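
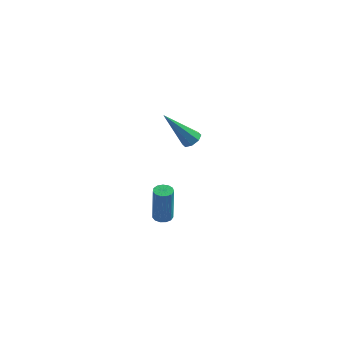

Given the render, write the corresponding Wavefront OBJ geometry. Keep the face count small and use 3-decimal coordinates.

v -2.434 3.193 -4.793
v -1.962 2.999 -4.819
v -1.895 2.894 -2.772
v -2.366 3.087 -2.747
v -1.932 3.285 -4.805
v -1.865 3.18 -2.759
v -2.061 3.541 -4.787
v -1.994 3.436 -2.741
v -2.309 3.687 -4.772
v -2.241 3.581 -2.726
v -2.596 3.675 -4.763
v -2.528 3.57 -2.717
v -2.831 3.511 -4.764
v -2.764 3.406 -2.717
v -2.941 3.245 -4.774
v -2.873 3.14 -2.727
v -2.889 2.963 -4.79
v -2.822 2.858 -2.744
v -2.693 2.754 -4.807
v -2.625 2.648 -2.761
v -2.415 2.684 -4.82
v -2.347 2.578 -2.774
v -2.142 2.775 -4.824
v -2.075 2.67 -2.778
v -0.923 2.934 1.38
v -0.501 3.059 1.71
v -2.177 2.526 3.14
v -0.738 3.394 1.618
v -1.084 3.459 1.386
v -1.335 3.217 1.151
v -1.344 2.808 1.05
v -1.107 2.473 1.142
v -0.761 2.408 1.373
v -0.51 2.651 1.608
f 2 1 5
f 2 5 3
f 3 5 6
f 3 6 4
f 5 1 7
f 5 7 6
f 6 7 8
f 6 8 4
f 7 1 9
f 7 9 8
f 8 9 10
f 8 10 4
f 9 1 11
f 9 11 10
f 10 11 12
f 10 12 4
f 11 1 13
f 11 13 12
f 12 13 14
f 12 14 4
f 13 1 15
f 13 15 14
f 14 15 16
f 14 16 4
f 15 1 17
f 15 17 16
f 16 17 18
f 16 18 4
f 17 1 19
f 17 19 18
f 18 19 20
f 18 20 4
f 19 1 21
f 19 21 20
f 20 21 22
f 20 22 4
f 21 1 23
f 21 23 22
f 22 23 24
f 22 24 4
f 23 1 2
f 23 2 24
f 24 2 3
f 24 3 4
f 26 25 28
f 26 28 27
f 28 25 29
f 28 29 27
f 29 25 30
f 29 30 27
f 30 25 31
f 30 31 27
f 31 25 32
f 31 32 27
f 32 25 33
f 32 33 27
f 33 25 34
f 33 34 27
f 34 25 26
f 34 26 27



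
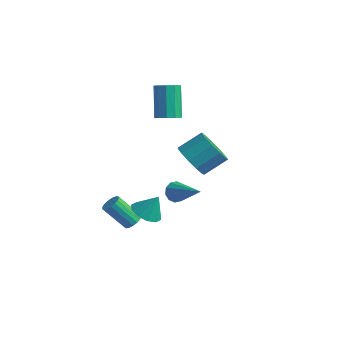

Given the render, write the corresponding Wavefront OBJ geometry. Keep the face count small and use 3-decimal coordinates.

v -0.222 1.767 -0.845
v 0.546 1.91 -1.576
v 1.151 3.015 -0.726
v 0.382 2.873 0.005
v 0.094 2.277 -1.732
v 0.698 3.382 -0.881
v -0.459 2.482 -1.606
v 0.146 3.587 -0.755
v -0.936 2.46 -1.238
v -0.332 3.566 -0.388
v -1.187 2.219 -0.746
v -0.583 3.324 0.104
v -1.132 1.834 -0.285
v -0.527 2.939 0.565
v -0.787 1.428 -0.002
v -0.183 2.533 0.848
v -0.264 1.13 0.013
v 0.341 2.235 0.863
v 0.273 1.034 -0.244
v 0.878 2.139 0.606
v 0.653 1.171 -0.692
v 1.257 2.276 0.158
v 0.755 1.497 -1.189
v 1.359 2.603 -0.338
v 2.039 -1.862 -0.201
v 2.301 -1.458 -0.591
v 3.801 -2.078 0.761
v 2.162 -1.261 -0.293
v 1.976 -1.295 0.04
v 1.814 -1.544 0.281
v 1.738 -1.916 0.338
v 1.776 -2.266 0.188
v 1.915 -2.463 -0.11
v 2.101 -2.429 -0.443
v 2.263 -2.18 -0.684
v 2.34 -1.808 -0.741
v -0.978 -1.672 -3.927
v -0.591 -2.051 -3.83
v -1.516 -2.668 -2.556
v -1.902 -2.288 -2.653
v -0.519 -1.848 -3.679
v -1.444 -2.464 -2.406
v -0.552 -1.604 -3.585
v -1.477 -2.22 -2.312
v -0.683 -1.376 -3.569
v -1.607 -1.992 -2.296
v -0.881 -1.215 -3.635
v -1.805 -1.832 -2.362
v -1.101 -1.16 -3.768
v -2.025 -1.776 -2.495
v -1.293 -1.221 -3.937
v -2.217 -1.838 -2.664
v -1.413 -1.386 -4.104
v -2.337 -2.002 -2.831
v -1.433 -1.616 -4.23
v -2.357 -2.233 -2.957
v -1.349 -1.859 -4.287
v -2.273 -2.476 -3.013
v -1.18 -2.059 -4.261
v -2.104 -2.676 -2.987
v -0.964 -2.17 -4.158
v -1.889 -2.787 -2.885
v -0.752 -2.167 -4.003
v -1.676 -2.784 -2.729
v 0.477 -2.268 -2.207
v 1.152 -1.935 -2.602
v 0.923 -1.852 -1.093
v 0.776 -1.569 -2.588
v 0.285 -1.47 -2.428
v -0.132 -1.676 -2.184
v -0.317 -2.108 -1.949
v -0.198 -2.601 -1.812
v 0.178 -2.967 -1.826
v 0.669 -3.066 -1.986
v 1.086 -2.86 -2.23
v 1.271 -2.428 -2.465
v -3.102 3.26 0.417
v -2.746 2.767 0.802
v -3.521 3.566 2.547
v -3.878 4.06 2.163
v -2.482 3.122 0.756
v -3.258 3.921 2.501
v -2.455 3.53 0.581
v -3.23 4.329 2.326
v -2.675 3.836 0.344
v -3.451 4.635 2.089
v -3.059 3.921 0.134
v -3.834 4.72 1.88
v -3.459 3.754 0.033
v -4.234 4.553 1.778
v -3.722 3.399 0.079
v -4.498 4.198 1.824
v -3.75 2.991 0.254
v -4.525 3.79 1.999
v -3.529 2.685 0.491
v -4.305 3.484 2.236
v -3.146 2.6 0.7
v -3.921 3.399 2.446
f 2 1 5
f 2 5 3
f 3 5 6
f 3 6 4
f 5 1 7
f 5 7 6
f 6 7 8
f 6 8 4
f 7 1 9
f 7 9 8
f 8 9 10
f 8 10 4
f 9 1 11
f 9 11 10
f 10 11 12
f 10 12 4
f 11 1 13
f 11 13 12
f 12 13 14
f 12 14 4
f 13 1 15
f 13 15 14
f 14 15 16
f 14 16 4
f 15 1 17
f 15 17 16
f 16 17 18
f 16 18 4
f 17 1 19
f 17 19 18
f 18 19 20
f 18 20 4
f 19 1 21
f 19 21 20
f 20 21 22
f 20 22 4
f 21 1 23
f 21 23 22
f 22 23 24
f 22 24 4
f 23 1 2
f 23 2 24
f 24 2 3
f 24 3 4
f 26 25 28
f 26 28 27
f 28 25 29
f 28 29 27
f 29 25 30
f 29 30 27
f 30 25 31
f 30 31 27
f 31 25 32
f 31 32 27
f 32 25 33
f 32 33 27
f 33 25 34
f 33 34 27
f 34 25 35
f 34 35 27
f 35 25 36
f 35 36 27
f 36 25 26
f 36 26 27
f 38 37 41
f 38 41 39
f 39 41 42
f 39 42 40
f 41 37 43
f 41 43 42
f 42 43 44
f 42 44 40
f 43 37 45
f 43 45 44
f 44 45 46
f 44 46 40
f 45 37 47
f 45 47 46
f 46 47 48
f 46 48 40
f 47 37 49
f 47 49 48
f 48 49 50
f 48 50 40
f 49 37 51
f 49 51 50
f 50 51 52
f 50 52 40
f 51 37 53
f 51 53 52
f 52 53 54
f 52 54 40
f 53 37 55
f 53 55 54
f 54 55 56
f 54 56 40
f 55 37 57
f 55 57 56
f 56 57 58
f 56 58 40
f 57 37 59
f 57 59 58
f 58 59 60
f 58 60 40
f 59 37 61
f 59 61 60
f 60 61 62
f 60 62 40
f 61 37 63
f 61 63 62
f 62 63 64
f 62 64 40
f 63 37 38
f 63 38 64
f 64 38 39
f 64 39 40
f 66 65 68
f 66 68 67
f 68 65 69
f 68 69 67
f 69 65 70
f 69 70 67
f 70 65 71
f 70 71 67
f 71 65 72
f 71 72 67
f 72 65 73
f 72 73 67
f 73 65 74
f 73 74 67
f 74 65 75
f 74 75 67
f 75 65 76
f 75 76 67
f 76 65 66
f 76 66 67
f 78 77 81
f 78 81 79
f 79 81 82
f 79 82 80
f 81 77 83
f 81 83 82
f 82 83 84
f 82 84 80
f 83 77 85
f 83 85 84
f 84 85 86
f 84 86 80
f 85 77 87
f 85 87 86
f 86 87 88
f 86 88 80
f 87 77 89
f 87 89 88
f 88 89 90
f 88 90 80
f 89 77 91
f 89 91 90
f 90 91 92
f 90 92 80
f 91 77 93
f 91 93 92
f 92 93 94
f 92 94 80
f 93 77 95
f 93 95 94
f 94 95 96
f 94 96 80
f 95 77 97
f 95 97 96
f 96 97 98
f 96 98 80
f 97 77 78
f 97 78 98
f 98 78 79
f 98 79 80



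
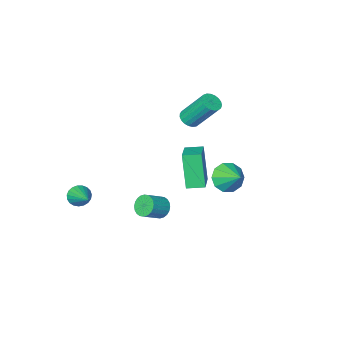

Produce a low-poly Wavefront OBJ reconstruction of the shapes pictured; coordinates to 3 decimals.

v 0.487 1.703 1.096
v 0.303 0.987 3.019
v -0.31 2.207 1.208
v -0.494 1.491 3.131
v 1.394 3.009 1.669
v 1.21 2.293 3.592
v 0.597 3.513 1.781
v 0.413 2.797 3.704
v 2.619 2.629 0.457
v 2.859 3.015 -0.008
v 3.84 3.137 0.598
v 3.601 2.751 1.063
v 2.745 3.184 0.142
v 3.726 3.306 0.749
v 2.612 3.269 0.341
v 3.593 3.39 0.948
v 2.48 3.256 0.557
v 3.461 3.378 1.164
v 2.369 3.148 0.758
v 3.35 3.269 1.365
v 2.296 2.961 0.913
v 3.277 3.082 1.52
v 2.273 2.723 0.998
v 3.254 2.845 1.605
v 2.302 2.471 1.001
v 3.283 2.593 1.608
v 2.38 2.243 0.922
v 3.361 2.365 1.528
v 2.494 2.074 0.771
v 3.475 2.196 1.378
v 2.627 1.99 0.572
v 3.608 2.111 1.179
v 2.759 2.002 0.356
v 3.74 2.124 0.963
v 2.87 2.111 0.155
v 3.851 2.232 0.762
v 2.943 2.298 0
v 3.924 2.419 0.607
v 2.966 2.535 -0.085
v 3.947 2.657 0.522
v 2.937 2.787 -0.088
v 3.918 2.909 0.519
v 3.4 -4.653 -3.215
v 4.004 -4.6 -3.523
v 3.68 -3.047 -2.385
v 3.832 -4.474 -3.708
v 3.585 -4.379 -3.809
v 3.307 -4.331 -3.807
v 3.044 -4.339 -3.702
v 2.843 -4.401 -3.514
v 2.738 -4.507 -3.274
v 2.747 -4.638 -3.023
v 2.87 -4.772 -2.806
v 3.084 -4.885 -2.66
v 3.352 -4.958 -2.609
v 3.629 -4.978 -2.664
v 3.866 -4.942 -2.814
v 4.022 -4.856 -3.033
v 4.071 -4.735 -3.284
v -3.556 -1.087 -2.034
v -2.64 -0.901 -2.29
v -3.584 0.107 -1.266
v -3.001 -0.649 -2.697
v -3.574 -0.563 -2.85
v -4.141 -0.678 -2.691
v -4.484 -0.949 -2.281
v -4.473 -1.273 -1.777
v -4.112 -1.526 -1.37
v -3.539 -1.611 -1.217
v -2.972 -1.496 -1.376
v -2.629 -1.225 -1.786
v -2.049 -2.502 2.294
v -1.621 -2.785 2.641
v -2.263 -1.682 4.334
v -2.691 -1.398 3.986
v -1.492 -2.579 2.556
v -2.135 -1.475 4.248
v -1.46 -2.359 2.425
v -2.102 -1.256 4.117
v -1.529 -2.164 2.271
v -2.172 -1.061 3.963
v -1.688 -2.028 2.121
v -2.331 -0.924 3.814
v -1.91 -1.973 2.002
v -2.553 -0.869 3.694
v -2.156 -2.01 1.932
v -2.798 -0.906 3.624
v -2.383 -2.132 1.926
v -3.025 -1.028 3.618
v -2.552 -2.318 1.983
v -3.195 -1.214 3.675
v -2.634 -2.535 2.093
v -3.277 -1.431 3.785
v -2.615 -2.747 2.239
v -3.258 -1.643 3.931
v -2.498 -2.917 2.394
v -3.141 -1.813 4.086
v -2.304 -3.015 2.532
v -2.946 -1.911 4.224
v -2.065 -3.024 2.628
v -2.707 -1.92 4.32
v -1.823 -2.943 2.667
v -2.466 -1.839 4.359
f 2 4 1
f 5 2 1
f 1 4 3
f 3 5 1
f 2 8 4
f 6 2 5
f 6 8 2
f 4 8 3
f 7 5 3
f 3 8 7
f 7 6 5
f 8 6 7
f 10 9 13
f 10 13 11
f 11 13 14
f 11 14 12
f 13 9 15
f 13 15 14
f 14 15 16
f 14 16 12
f 15 9 17
f 15 17 16
f 16 17 18
f 16 18 12
f 17 9 19
f 17 19 18
f 18 19 20
f 18 20 12
f 19 9 21
f 19 21 20
f 20 21 22
f 20 22 12
f 21 9 23
f 21 23 22
f 22 23 24
f 22 24 12
f 23 9 25
f 23 25 24
f 24 25 26
f 24 26 12
f 25 9 27
f 25 27 26
f 26 27 28
f 26 28 12
f 27 9 29
f 27 29 28
f 28 29 30
f 28 30 12
f 29 9 31
f 29 31 30
f 30 31 32
f 30 32 12
f 31 9 33
f 31 33 32
f 32 33 34
f 32 34 12
f 33 9 35
f 33 35 34
f 34 35 36
f 34 36 12
f 35 9 37
f 35 37 36
f 36 37 38
f 36 38 12
f 37 9 39
f 37 39 38
f 38 39 40
f 38 40 12
f 39 9 41
f 39 41 40
f 40 41 42
f 40 42 12
f 41 9 10
f 41 10 42
f 42 10 11
f 42 11 12
f 44 43 46
f 44 46 45
f 46 43 47
f 46 47 45
f 47 43 48
f 47 48 45
f 48 43 49
f 48 49 45
f 49 43 50
f 49 50 45
f 50 43 51
f 50 51 45
f 51 43 52
f 51 52 45
f 52 43 53
f 52 53 45
f 53 43 54
f 53 54 45
f 54 43 55
f 54 55 45
f 55 43 56
f 55 56 45
f 56 43 57
f 56 57 45
f 57 43 58
f 57 58 45
f 58 43 59
f 58 59 45
f 59 43 44
f 59 44 45
f 61 60 63
f 61 63 62
f 63 60 64
f 63 64 62
f 64 60 65
f 64 65 62
f 65 60 66
f 65 66 62
f 66 60 67
f 66 67 62
f 67 60 68
f 67 68 62
f 68 60 69
f 68 69 62
f 69 60 70
f 69 70 62
f 70 60 71
f 70 71 62
f 71 60 61
f 71 61 62
f 73 72 76
f 73 76 74
f 74 76 77
f 74 77 75
f 76 72 78
f 76 78 77
f 77 78 79
f 77 79 75
f 78 72 80
f 78 80 79
f 79 80 81
f 79 81 75
f 80 72 82
f 80 82 81
f 81 82 83
f 81 83 75
f 82 72 84
f 82 84 83
f 83 84 85
f 83 85 75
f 84 72 86
f 84 86 85
f 85 86 87
f 85 87 75
f 86 72 88
f 86 88 87
f 87 88 89
f 87 89 75
f 88 72 90
f 88 90 89
f 89 90 91
f 89 91 75
f 90 72 92
f 90 92 91
f 91 92 93
f 91 93 75
f 92 72 94
f 92 94 93
f 93 94 95
f 93 95 75
f 94 72 96
f 94 96 95
f 95 96 97
f 95 97 75
f 96 72 98
f 96 98 97
f 97 98 99
f 97 99 75
f 98 72 100
f 98 100 99
f 99 100 101
f 99 101 75
f 100 72 102
f 100 102 101
f 101 102 103
f 101 103 75
f 102 72 73
f 102 73 103
f 103 73 74
f 103 74 75



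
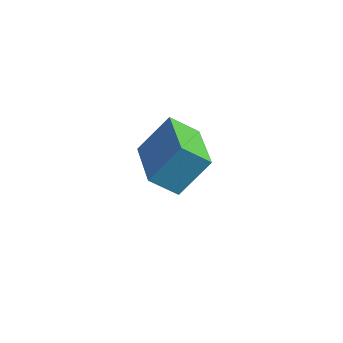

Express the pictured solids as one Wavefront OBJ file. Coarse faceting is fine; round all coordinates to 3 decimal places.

v 2.321 0.176 0.125
v 2.872 1.181 1.381
v 0.845 1.506 -0.292
v 1.396 2.511 0.964
v 3.084 0.769 -0.684
v 3.635 1.774 0.572
v 1.608 2.099 -1.101
v 2.159 3.104 0.155
v 0.568 3.236 -3.606
v 0.989 3.414 -3.98
v 0.532 4.444 -3.074
v 0.726 3.469 -4.125
v 0.421 3.463 -4.13
v 0.155 3.395 -3.996
v -0 3.285 -3.757
v -0.003 3.162 -3.477
v 0.148 3.059 -3.232
v 0.411 3.003 -3.087
v 0.716 3.01 -3.082
v 0.982 3.077 -3.216
v 1.137 3.187 -3.455
v 1.139 3.31 -3.735
f 2 4 1
f 5 2 1
f 1 4 3
f 3 5 1
f 2 8 4
f 6 2 5
f 6 8 2
f 4 8 3
f 7 5 3
f 3 8 7
f 7 6 5
f 8 6 7
f 10 9 12
f 10 12 11
f 12 9 13
f 12 13 11
f 13 9 14
f 13 14 11
f 14 9 15
f 14 15 11
f 15 9 16
f 15 16 11
f 16 9 17
f 16 17 11
f 17 9 18
f 17 18 11
f 18 9 19
f 18 19 11
f 19 9 20
f 19 20 11
f 20 9 21
f 20 21 11
f 21 9 22
f 21 22 11
f 22 9 10
f 22 10 11



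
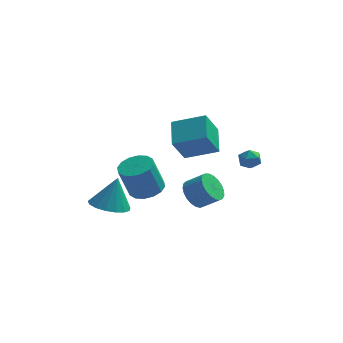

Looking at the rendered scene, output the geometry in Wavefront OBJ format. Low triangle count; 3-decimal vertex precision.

v 1.342 -1.087 -0.449
v 1.685 -1.619 -1.001
v 2.58 -1.746 -0.323
v 2.238 -1.213 0.229
v 1.81 -1.312 -1.109
v 2.706 -1.438 -0.432
v 1.855 -0.965 -1.103
v 2.75 -1.092 -0.426
v 1.81 -0.64 -0.984
v 2.706 -0.766 -0.307
v 1.685 -0.392 -0.773
v 2.581 -0.518 -0.095
v 1.501 -0.264 -0.505
v 2.396 -0.39 0.172
v 1.289 -0.278 -0.228
v 2.184 -0.404 0.45
v 1.086 -0.432 0.011
v 1.982 -0.559 0.689
v 0.928 -0.7 0.171
v 1.823 -0.826 0.848
v 0.841 -1.034 0.223
v 1.737 -1.16 0.901
v 0.841 -1.377 0.159
v 1.737 -1.504 0.837
v 0.928 -1.671 -0.009
v 1.823 -1.797 0.668
v 1.086 -1.863 -0.254
v 1.981 -1.989 0.423
v 1.288 -1.921 -0.533
v 2.184 -2.047 0.145
v 1.5 -1.835 -0.797
v 2.396 -1.961 -0.119
v -2.619 -1.368 -1.338
v -1.666 -1.095 -1.619
v -2.261 -0.932 0.298
v -1.928 -0.68 -1.672
v -2.348 -0.423 -1.648
v -2.83 -0.383 -1.554
v -3.264 -0.568 -1.41
v -3.55 -0.936 -1.249
v -3.622 -1.403 -1.109
v -3.465 -1.862 -1.022
v -3.114 -2.208 -1.006
v -2.649 -2.361 -1.067
v -2.178 -2.286 -1.19
v -1.807 -2.002 -1.347
v -1.622 -1.571 -1.501
v 3.542 1.567 1.061
v 4.15 1.404 1.088
v 3.33 0.696 0.572
v 3.938 0.533 0.599
v 3.593 0.55 1.126
v 3.724 1.088 1.429
v 3.756 1.012 0.231
v 3.887 1.55 0.534
v 4.283 1.061 0.575
v 4.182 0.775 1.128
v 3.298 1.325 0.532
v 3.197 1.039 1.085
v -1.307 1.996 -2.206
v -0.523 2.4 -1.911
v -1.029 2.087 -0.138
v -1.813 1.684 -0.434
v -0.844 2.757 -1.94
v -1.35 2.445 -0.167
v -1.289 2.911 -2.04
v -1.795 2.598 -0.267
v -1.739 2.82 -2.184
v -2.245 2.507 -0.412
v -2.073 2.508 -2.335
v -2.579 2.195 -0.562
v -2.202 2.059 -2.451
v -2.708 1.746 -0.678
v -2.091 1.593 -2.502
v -2.597 1.28 -0.729
v -1.77 1.235 -2.473
v -2.276 0.923 -0.7
v -1.325 1.082 -2.373
v -1.831 0.769 -0.6
v -0.875 1.173 -2.228
v -1.381 0.86 -0.456
v -0.541 1.485 -2.078
v -1.047 1.172 -0.305
v -0.412 1.934 -1.962
v -0.918 1.621 -0.189
v 1.819 -0.077 2.85
v 1.613 1.327 3.523
v 0.174 -0.031 2.253
v -0.031 1.372 2.925
v 2.331 0.648 1.495
v 2.126 2.051 2.167
v 0.687 0.693 0.897
v 0.481 2.097 1.57
f 2 1 5
f 2 5 3
f 3 5 6
f 3 6 4
f 5 1 7
f 5 7 6
f 6 7 8
f 6 8 4
f 7 1 9
f 7 9 8
f 8 9 10
f 8 10 4
f 9 1 11
f 9 11 10
f 10 11 12
f 10 12 4
f 11 1 13
f 11 13 12
f 12 13 14
f 12 14 4
f 13 1 15
f 13 15 14
f 14 15 16
f 14 16 4
f 15 1 17
f 15 17 16
f 16 17 18
f 16 18 4
f 17 1 19
f 17 19 18
f 18 19 20
f 18 20 4
f 19 1 21
f 19 21 20
f 20 21 22
f 20 22 4
f 21 1 23
f 21 23 22
f 22 23 24
f 22 24 4
f 23 1 25
f 23 25 24
f 24 25 26
f 24 26 4
f 25 1 27
f 25 27 26
f 26 27 28
f 26 28 4
f 27 1 29
f 27 29 28
f 28 29 30
f 28 30 4
f 29 1 31
f 29 31 30
f 30 31 32
f 30 32 4
f 31 1 2
f 31 2 32
f 32 2 3
f 32 3 4
f 34 33 36
f 34 36 35
f 36 33 37
f 36 37 35
f 37 33 38
f 37 38 35
f 38 33 39
f 38 39 35
f 39 33 40
f 39 40 35
f 40 33 41
f 40 41 35
f 41 33 42
f 41 42 35
f 42 33 43
f 42 43 35
f 43 33 44
f 43 44 35
f 44 33 45
f 44 45 35
f 45 33 46
f 45 46 35
f 46 33 47
f 46 47 35
f 47 33 34
f 47 34 35
f 48 59 53
f 48 53 49
f 48 49 55
f 48 55 58
f 48 58 59
f 49 53 57
f 53 59 52
f 59 58 50
f 58 55 54
f 55 49 56
f 51 57 52
f 51 52 50
f 51 50 54
f 51 54 56
f 51 56 57
f 52 57 53
f 50 52 59
f 54 50 58
f 56 54 55
f 57 56 49
f 61 60 64
f 61 64 62
f 62 64 65
f 62 65 63
f 64 60 66
f 64 66 65
f 65 66 67
f 65 67 63
f 66 60 68
f 66 68 67
f 67 68 69
f 67 69 63
f 68 60 70
f 68 70 69
f 69 70 71
f 69 71 63
f 70 60 72
f 70 72 71
f 71 72 73
f 71 73 63
f 72 60 74
f 72 74 73
f 73 74 75
f 73 75 63
f 74 60 76
f 74 76 75
f 75 76 77
f 75 77 63
f 76 60 78
f 76 78 77
f 77 78 79
f 77 79 63
f 78 60 80
f 78 80 79
f 79 80 81
f 79 81 63
f 80 60 82
f 80 82 81
f 81 82 83
f 81 83 63
f 82 60 84
f 82 84 83
f 83 84 85
f 83 85 63
f 84 60 61
f 84 61 85
f 85 61 62
f 85 62 63
f 87 89 86
f 90 87 86
f 86 89 88
f 88 90 86
f 87 93 89
f 91 87 90
f 91 93 87
f 89 93 88
f 92 90 88
f 88 93 92
f 92 91 90
f 93 91 92



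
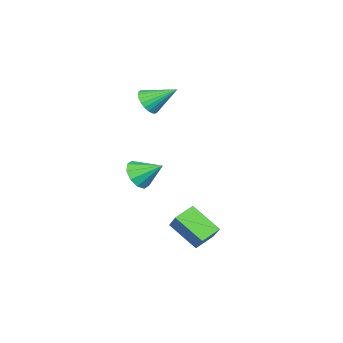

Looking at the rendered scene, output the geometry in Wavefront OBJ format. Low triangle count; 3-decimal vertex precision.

v 1.891 -1.425 -1.705
v 2.675 -0.879 -2.14
v 1.449 -0.035 -0.755
v 2.146 -0.796 -2.506
v 1.519 -0.954 -2.567
v 1.034 -1.291 -2.298
v 0.877 -1.68 -1.803
v 1.106 -1.971 -1.27
v 1.635 -2.053 -0.903
v 2.262 -1.896 -0.843
v 2.747 -1.558 -1.112
v 2.904 -1.17 -1.607
v 0.331 -1.915 3.315
v 1.099 -1.958 3.838
v -0.351 -0.385 4.445
v 1.201 -1.723 3.581
v 1.171 -1.517 3.284
v 1.013 -1.371 2.992
v 0.751 -1.309 2.749
v 0.425 -1.338 2.592
v 0.085 -1.455 2.545
v -0.218 -1.642 2.615
v -0.437 -1.871 2.792
v -0.539 -2.106 3.049
v -0.509 -2.312 3.346
v -0.351 -2.458 3.638
v -0.089 -2.521 3.882
v 0.237 -2.491 4.039
v 0.577 -2.374 4.085
v 0.88 -2.187 4.015
v 4.157 4.259 -4.69
v 4.275 2.568 -3.417
v 2.967 4.533 -4.217
v 3.085 2.842 -2.944
v 4.815 5.158 -3.556
v 4.933 3.467 -2.283
v 3.625 5.432 -3.083
v 3.743 3.741 -1.81
f 2 1 4
f 2 4 3
f 4 1 5
f 4 5 3
f 5 1 6
f 5 6 3
f 6 1 7
f 6 7 3
f 7 1 8
f 7 8 3
f 8 1 9
f 8 9 3
f 9 1 10
f 9 10 3
f 10 1 11
f 10 11 3
f 11 1 12
f 11 12 3
f 12 1 2
f 12 2 3
f 14 13 16
f 14 16 15
f 16 13 17
f 16 17 15
f 17 13 18
f 17 18 15
f 18 13 19
f 18 19 15
f 19 13 20
f 19 20 15
f 20 13 21
f 20 21 15
f 21 13 22
f 21 22 15
f 22 13 23
f 22 23 15
f 23 13 24
f 23 24 15
f 24 13 25
f 24 25 15
f 25 13 26
f 25 26 15
f 26 13 27
f 26 27 15
f 27 13 28
f 27 28 15
f 28 13 29
f 28 29 15
f 29 13 30
f 29 30 15
f 30 13 14
f 30 14 15
f 32 34 31
f 35 32 31
f 31 34 33
f 33 35 31
f 32 38 34
f 36 32 35
f 36 38 32
f 34 38 33
f 37 35 33
f 33 38 37
f 37 36 35
f 38 36 37



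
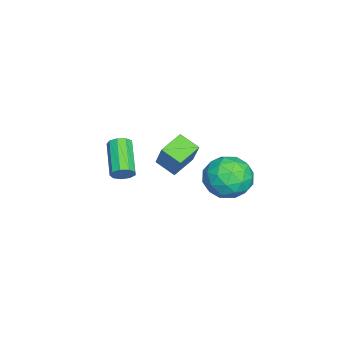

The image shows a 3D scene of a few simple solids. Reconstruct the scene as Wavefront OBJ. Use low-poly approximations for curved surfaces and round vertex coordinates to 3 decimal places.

v -0.203 -0.329 -1.865
v -0.546 -1.176 -1.412
v -1.157 0.256 -1.492
v -1.5 -0.591 -1.039
v 0.56 0.071 -0.541
v 0.217 -0.776 -0.088
v -0.394 0.656 -0.168
v -0.737 -0.191 0.285
v -0.785 -2.608 -2.542
v -0.502 -2.658 -2.073
v -2.011 -3.122 -1.21
v -2.295 -3.072 -1.678
v -0.63 -2.307 -2.109
v -2.14 -2.77 -1.245
v -0.831 -2.096 -2.347
v -2.341 -2.559 -1.484
v -1.01 -2.125 -2.677
v -2.52 -2.588 -1.813
v -1.085 -2.38 -2.943
v -2.594 -2.844 -2.079
v -1.018 -2.742 -3.022
v -2.528 -3.206 -2.158
v -0.843 -3.041 -2.876
v -2.353 -3.505 -2.012
v -0.641 -3.138 -2.574
v -2.151 -3.601 -1.71
v -0.506 -2.987 -2.257
v -2.016 -3.45 -1.393
v 0.955 2.772 0.116
v 2.01 2.878 0.381
v 1.37 1.482 -1.021
v 2.425 1.588 -0.756
v 1.717 1.182 -0.028
v 1.46 1.98 0.674
v 1.92 2.38 -1.314
v 1.663 3.178 -0.612
v 2.607 2.636 -0.503
v 2.481 1.895 0.292
v 0.899 2.465 -0.932
v 0.773 1.724 -0.137
v 1.446 2.939 0.348
v 1.934 1.421 -0.988
v 1.518 1.183 -0.561
v 2.138 1.245 -0.405
v 1.123 2.41 0.521
v 1.743 2.473 0.677
v 1.571 1.476 0.436
v 1.637 1.887 -1.317
v 2.257 1.95 -1.161
v 1.242 3.115 -0.235
v 1.862 3.177 -0.079
v 1.809 2.884 -1.076
v 2.417 2.858 -0.015
v 2.661 2.1 -0.684
v 2.364 2.566 -1.012
v 2.213 3.035 -0.599
v 2.343 2.423 0.452
v 2.587 1.665 -0.216
v 2.171 1.426 0.211
v 2.02 1.895 0.624
v 2.694 2.281 -0.068
v 0.793 2.695 -0.424
v 1.037 1.937 -1.092
v 1.36 2.465 -1.264
v 1.209 2.934 -0.851
v 0.719 2.26 0.044
v 0.963 1.502 -0.625
v 1.167 1.325 -0.041
v 1.016 1.794 0.372
v 0.686 2.079 -0.572
f 2 4 1
f 5 2 1
f 1 4 3
f 3 5 1
f 2 8 4
f 6 2 5
f 6 8 2
f 4 8 3
f 7 5 3
f 3 8 7
f 7 6 5
f 8 6 7
f 10 9 13
f 10 13 11
f 11 13 14
f 11 14 12
f 13 9 15
f 13 15 14
f 14 15 16
f 14 16 12
f 15 9 17
f 15 17 16
f 16 17 18
f 16 18 12
f 17 9 19
f 17 19 18
f 18 19 20
f 18 20 12
f 19 9 21
f 19 21 20
f 20 21 22
f 20 22 12
f 21 9 23
f 21 23 22
f 22 23 24
f 22 24 12
f 23 9 25
f 23 25 24
f 24 25 26
f 24 26 12
f 25 9 27
f 25 27 26
f 26 27 28
f 26 28 12
f 27 9 10
f 27 10 28
f 28 10 11
f 28 11 12
f 29 66 45
f 66 40 69
f 45 69 34
f 66 69 45
f 29 45 41
f 45 34 46
f 41 46 30
f 45 46 41
f 29 41 50
f 41 30 51
f 50 51 36
f 41 51 50
f 29 50 62
f 50 36 65
f 62 65 39
f 50 65 62
f 29 62 66
f 62 39 70
f 66 70 40
f 62 70 66
f 30 46 57
f 46 34 60
f 57 60 38
f 46 60 57
f 34 69 47
f 69 40 68
f 47 68 33
f 69 68 47
f 40 70 67
f 70 39 63
f 67 63 31
f 70 63 67
f 39 65 64
f 65 36 52
f 64 52 35
f 65 52 64
f 36 51 56
f 51 30 53
f 56 53 37
f 51 53 56
f 32 58 44
f 58 38 59
f 44 59 33
f 58 59 44
f 32 44 42
f 44 33 43
f 42 43 31
f 44 43 42
f 32 42 49
f 42 31 48
f 49 48 35
f 42 48 49
f 32 49 54
f 49 35 55
f 54 55 37
f 49 55 54
f 32 54 58
f 54 37 61
f 58 61 38
f 54 61 58
f 33 59 47
f 59 38 60
f 47 60 34
f 59 60 47
f 31 43 67
f 43 33 68
f 67 68 40
f 43 68 67
f 35 48 64
f 48 31 63
f 64 63 39
f 48 63 64
f 37 55 56
f 55 35 52
f 56 52 36
f 55 52 56
f 38 61 57
f 61 37 53
f 57 53 30
f 61 53 57



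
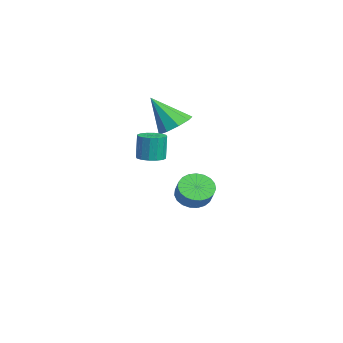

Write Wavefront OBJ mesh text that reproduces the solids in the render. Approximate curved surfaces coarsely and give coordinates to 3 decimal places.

v -1.311 -1.854 1.958
v -0.33 -1.857 2.274
v -1.889 -2.986 3.742
v -0.663 -1.29 2.527
v -1.299 -0.986 2.513
v -1.94 -1.089 2.24
v -2.287 -1.55 1.835
v -2.177 -2.153 1.488
v -1.661 -2.616 1.361
v -0.982 -2.723 1.514
v -0.456 -2.423 1.874
v -3.169 -0.546 -3.658
v -2.478 -0.867 -4.29
v -1.681 -0.836 -3.434
v -2.371 -0.514 -2.802
v -2.448 -0.459 -4.332
v -1.651 -0.428 -3.476
v -2.544 -0.065 -4.257
v -1.747 -0.034 -3.401
v -2.747 0.245 -4.079
v -1.95 0.276 -3.223
v -3.023 0.419 -3.828
v -2.226 0.45 -2.972
v -3.325 0.426 -3.548
v -2.528 0.457 -2.692
v -3.599 0.265 -3.287
v -2.802 0.296 -2.431
v -3.799 -0.036 -3.089
v -3.002 -0.005 -2.234
v -3.89 -0.425 -2.991
v -3.093 -0.394 -2.135
v -3.856 -0.835 -3.007
v -3.059 -0.804 -2.151
v -3.703 -1.195 -3.136
v -2.906 -1.164 -2.28
v -3.458 -1.443 -3.356
v -2.661 -1.412 -2.5
v -3.163 -1.535 -3.627
v -2.366 -1.504 -2.771
v -2.869 -1.456 -3.904
v -2.072 -1.425 -3.048
v -2.626 -1.22 -4.138
v -1.829 -1.189 -3.282
v 3.668 -3.972 1.73
v 4.362 -3.834 1.79
v 4.226 -3.751 3.171
v 3.532 -3.888 3.11
v 4.203 -3.505 1.754
v 4.066 -3.421 3.135
v 3.9 -3.301 1.712
v 3.763 -3.217 3.093
v 3.535 -3.276 1.674
v 3.399 -3.193 3.055
v 3.206 -3.438 1.652
v 3.069 -3.355 3.033
v 3.001 -3.743 1.65
v 2.864 -3.66 3.031
v 2.974 -4.109 1.669
v 2.838 -4.026 3.05
v 3.134 -4.439 1.705
v 2.997 -4.355 3.086
v 3.437 -4.643 1.747
v 3.3 -4.559 3.128
v 3.801 -4.667 1.785
v 3.665 -4.584 3.166
v 4.131 -4.505 1.807
v 3.994 -4.422 3.188
v 4.336 -4.2 1.809
v 4.199 -4.117 3.19
f 2 1 4
f 2 4 3
f 4 1 5
f 4 5 3
f 5 1 6
f 5 6 3
f 6 1 7
f 6 7 3
f 7 1 8
f 7 8 3
f 8 1 9
f 8 9 3
f 9 1 10
f 9 10 3
f 10 1 11
f 10 11 3
f 11 1 2
f 11 2 3
f 13 12 16
f 13 16 14
f 14 16 17
f 14 17 15
f 16 12 18
f 16 18 17
f 17 18 19
f 17 19 15
f 18 12 20
f 18 20 19
f 19 20 21
f 19 21 15
f 20 12 22
f 20 22 21
f 21 22 23
f 21 23 15
f 22 12 24
f 22 24 23
f 23 24 25
f 23 25 15
f 24 12 26
f 24 26 25
f 25 26 27
f 25 27 15
f 26 12 28
f 26 28 27
f 27 28 29
f 27 29 15
f 28 12 30
f 28 30 29
f 29 30 31
f 29 31 15
f 30 12 32
f 30 32 31
f 31 32 33
f 31 33 15
f 32 12 34
f 32 34 33
f 33 34 35
f 33 35 15
f 34 12 36
f 34 36 35
f 35 36 37
f 35 37 15
f 36 12 38
f 36 38 37
f 37 38 39
f 37 39 15
f 38 12 40
f 38 40 39
f 39 40 41
f 39 41 15
f 40 12 42
f 40 42 41
f 41 42 43
f 41 43 15
f 42 12 13
f 42 13 43
f 43 13 14
f 43 14 15
f 45 44 48
f 45 48 46
f 46 48 49
f 46 49 47
f 48 44 50
f 48 50 49
f 49 50 51
f 49 51 47
f 50 44 52
f 50 52 51
f 51 52 53
f 51 53 47
f 52 44 54
f 52 54 53
f 53 54 55
f 53 55 47
f 54 44 56
f 54 56 55
f 55 56 57
f 55 57 47
f 56 44 58
f 56 58 57
f 57 58 59
f 57 59 47
f 58 44 60
f 58 60 59
f 59 60 61
f 59 61 47
f 60 44 62
f 60 62 61
f 61 62 63
f 61 63 47
f 62 44 64
f 62 64 63
f 63 64 65
f 63 65 47
f 64 44 66
f 64 66 65
f 65 66 67
f 65 67 47
f 66 44 68
f 66 68 67
f 67 68 69
f 67 69 47
f 68 44 45
f 68 45 69
f 69 45 46
f 69 46 47



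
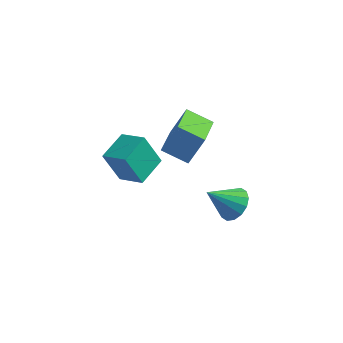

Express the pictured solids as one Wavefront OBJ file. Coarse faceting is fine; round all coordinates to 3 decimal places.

v -0.793 -2.037 1.643
v -0.114 -1.534 3.232
v -0.893 -0.091 1.071
v -0.214 0.411 2.66
v 0.594 -2.131 1.08
v 1.273 -1.629 2.669
v 0.494 -0.186 0.508
v 1.173 0.317 2.097
v -3.298 -0.85 -2.842
v -4.156 -0.896 -1.081
v -2.804 0.805 -2.559
v -3.663 0.759 -0.798
v -1.957 -1.359 -2.202
v -2.816 -1.405 -0.441
v -1.464 0.296 -1.919
v -2.322 0.25 -0.158
v 3.217 -3.47 -0.04
v 3.899 -3.413 0.633
v 2.023 -4.05 1.22
v 3.682 -2.966 0.633
v 3.34 -2.655 0.452
v 2.965 -2.561 0.14
v 2.657 -2.711 -0.221
v 2.5 -3.065 -0.533
v 2.535 -3.527 -0.713
v 2.753 -3.973 -0.712
v 3.095 -4.285 -0.531
v 3.47 -4.379 -0.219
v 3.777 -4.228 0.142
v 3.934 -3.875 0.454
f 2 4 1
f 5 2 1
f 1 4 3
f 3 5 1
f 2 8 4
f 6 2 5
f 6 8 2
f 4 8 3
f 7 5 3
f 3 8 7
f 7 6 5
f 8 6 7
f 10 12 9
f 13 10 9
f 9 12 11
f 11 13 9
f 10 16 12
f 14 10 13
f 14 16 10
f 12 16 11
f 15 13 11
f 11 16 15
f 15 14 13
f 16 14 15
f 18 17 20
f 18 20 19
f 20 17 21
f 20 21 19
f 21 17 22
f 21 22 19
f 22 17 23
f 22 23 19
f 23 17 24
f 23 24 19
f 24 17 25
f 24 25 19
f 25 17 26
f 25 26 19
f 26 17 27
f 26 27 19
f 27 17 28
f 27 28 19
f 28 17 29
f 28 29 19
f 29 17 30
f 29 30 19
f 30 17 18
f 30 18 19



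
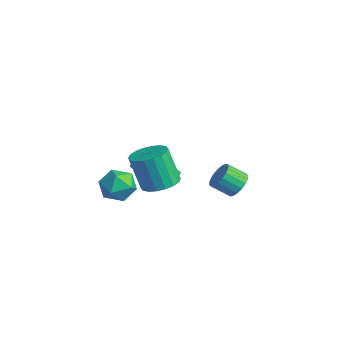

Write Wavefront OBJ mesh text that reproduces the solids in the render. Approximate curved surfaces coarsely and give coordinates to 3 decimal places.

v -2.09 -2.573 -0.791
v -2.471 -1.962 -0.303
v -2.159 -1.484 -2.209
v -2.539 -0.872 -1.721
v -0.321 -1.848 -0.319
v -0.701 -1.236 0.169
v -0.389 -0.758 -1.737
v -0.77 -0.147 -1.249
v -4.283 -1.811 -3.231
v -3.148 -1.624 -3.531
v -3.852 -3.616 -2.729
v -2.717 -3.429 -3.029
v -3.179 -2.884 -2.079
v -3.445 -1.768 -2.389
v -3.555 -3.472 -3.871
v -3.821 -2.356 -4.181
v -2.699 -2.65 -3.926
v -2.466 -2.287 -2.819
v -4.534 -2.953 -3.441
v -4.301 -2.59 -2.334
v 3.401 -3.538 1.38
v 4.403 -3.79 1.615
v 3.821 -4.195 3.656
v 2.819 -3.942 3.42
v 4.388 -3.327 1.703
v 3.807 -3.732 3.743
v 4.178 -2.906 1.726
v 3.596 -3.31 3.767
v 3.813 -2.609 1.681
v 3.232 -3.014 3.722
v 3.367 -2.497 1.577
v 2.786 -2.901 3.617
v 2.928 -2.59 1.433
v 2.347 -2.995 3.473
v 2.582 -2.872 1.279
v 2.001 -3.276 3.319
v 2.399 -3.285 1.144
v 1.817 -3.69 3.185
v 2.413 -3.748 1.057
v 1.832 -4.153 3.097
v 2.624 -4.17 1.033
v 2.042 -4.574 3.074
v 2.988 -4.466 1.078
v 2.407 -4.871 3.119
v 3.434 -4.579 1.183
v 2.853 -4.983 3.223
v 3.873 -4.485 1.327
v 3.292 -4.89 3.367
v 4.219 -4.204 1.481
v 3.638 -4.608 3.521
v 0.492 2.723 -2.433
v 1.192 2.763 -1.901
v 0.648 1.837 -1.115
v -0.052 1.797 -1.647
v 0.952 3.032 -1.749
v 0.408 2.107 -0.964
v 0.621 3.241 -1.733
v 0.077 2.315 -0.948
v 0.264 3.347 -1.855
v -0.28 2.421 -1.07
v -0.048 3.329 -2.092
v -0.591 2.403 -1.307
v -0.252 3.191 -2.396
v -0.796 2.266 -1.611
v -0.309 2.96 -2.708
v -0.853 2.035 -1.922
v -0.208 2.683 -2.965
v -0.752 1.757 -2.179
v 0.032 2.413 -3.116
v -0.512 1.488 -2.331
v 0.363 2.205 -3.132
v -0.181 1.279 -2.347
v 0.72 2.099 -3.01
v 0.176 1.173 -2.225
v 1.031 2.117 -2.773
v 0.488 1.191 -1.988
v 1.236 2.254 -2.469
v 0.692 1.329 -1.684
v 1.293 2.485 -2.158
v 0.749 1.56 -1.372
f 2 4 1
f 5 2 1
f 1 4 3
f 3 5 1
f 2 8 4
f 6 2 5
f 6 8 2
f 4 8 3
f 7 5 3
f 3 8 7
f 7 6 5
f 8 6 7
f 9 20 14
f 9 14 10
f 9 10 16
f 9 16 19
f 9 19 20
f 10 14 18
f 14 20 13
f 20 19 11
f 19 16 15
f 16 10 17
f 12 18 13
f 12 13 11
f 12 11 15
f 12 15 17
f 12 17 18
f 13 18 14
f 11 13 20
f 15 11 19
f 17 15 16
f 18 17 10
f 22 21 25
f 22 25 23
f 23 25 26
f 23 26 24
f 25 21 27
f 25 27 26
f 26 27 28
f 26 28 24
f 27 21 29
f 27 29 28
f 28 29 30
f 28 30 24
f 29 21 31
f 29 31 30
f 30 31 32
f 30 32 24
f 31 21 33
f 31 33 32
f 32 33 34
f 32 34 24
f 33 21 35
f 33 35 34
f 34 35 36
f 34 36 24
f 35 21 37
f 35 37 36
f 36 37 38
f 36 38 24
f 37 21 39
f 37 39 38
f 38 39 40
f 38 40 24
f 39 21 41
f 39 41 40
f 40 41 42
f 40 42 24
f 41 21 43
f 41 43 42
f 42 43 44
f 42 44 24
f 43 21 45
f 43 45 44
f 44 45 46
f 44 46 24
f 45 21 47
f 45 47 46
f 46 47 48
f 46 48 24
f 47 21 49
f 47 49 48
f 48 49 50
f 48 50 24
f 49 21 22
f 49 22 50
f 50 22 23
f 50 23 24
f 52 51 55
f 52 55 53
f 53 55 56
f 53 56 54
f 55 51 57
f 55 57 56
f 56 57 58
f 56 58 54
f 57 51 59
f 57 59 58
f 58 59 60
f 58 60 54
f 59 51 61
f 59 61 60
f 60 61 62
f 60 62 54
f 61 51 63
f 61 63 62
f 62 63 64
f 62 64 54
f 63 51 65
f 63 65 64
f 64 65 66
f 64 66 54
f 65 51 67
f 65 67 66
f 66 67 68
f 66 68 54
f 67 51 69
f 67 69 68
f 68 69 70
f 68 70 54
f 69 51 71
f 69 71 70
f 70 71 72
f 70 72 54
f 71 51 73
f 71 73 72
f 72 73 74
f 72 74 54
f 73 51 75
f 73 75 74
f 74 75 76
f 74 76 54
f 75 51 77
f 75 77 76
f 76 77 78
f 76 78 54
f 77 51 79
f 77 79 78
f 78 79 80
f 78 80 54
f 79 51 52
f 79 52 80
f 80 52 53
f 80 53 54



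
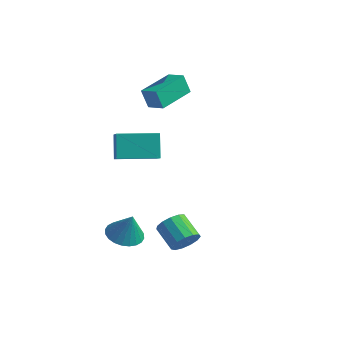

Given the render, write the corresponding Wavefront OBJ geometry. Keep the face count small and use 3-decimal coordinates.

v -1.637 -2.349 1.315
v -2.174 -1.77 2.625
v -2.795 -1.303 0.378
v -3.333 -0.724 1.689
v -0.167 -0.796 1.231
v -0.705 -0.217 2.542
v -1.326 0.25 0.295
v -1.863 0.829 1.605
v -3.337 1.871 2.602
v -3.662 1.693 3.743
v -3.368 4.016 2.928
v -3.693 3.838 4.07
v -2.307 1.842 2.89
v -2.632 1.664 4.032
v -2.338 3.987 3.217
v -2.663 3.809 4.358
v -0.353 -3.229 -3.116
v 0.406 -2.658 -3.396
v 0.193 -3.231 -1.644
v 0.143 -2.392 -3.298
v -0.195 -2.253 -3.173
v -0.557 -2.263 -3.039
v -0.888 -2.42 -2.916
v -1.137 -2.7 -2.824
v -1.268 -3.06 -2.777
v -1.259 -3.446 -2.781
v -1.112 -3.799 -2.836
v -0.849 -4.066 -2.934
v -0.511 -4.204 -3.059
v -0.149 -4.194 -3.193
v 0.182 -4.037 -3.316
v 0.431 -3.757 -3.408
v 0.562 -3.397 -3.455
v 0.553 -3.011 -3.451
v 3.727 -3.412 -1.853
v 4.022 -3.803 -1.221
v 2.829 -3.5 -0.475
v 2.533 -3.108 -1.107
v 4.157 -3.375 -1.18
v 2.963 -3.071 -0.434
v 4.155 -2.958 -1.352
v 2.961 -2.655 -0.606
v 4.017 -2.686 -1.683
v 2.824 -2.382 -0.938
v 3.787 -2.644 -2.069
v 2.593 -2.34 -1.323
v 3.538 -2.845 -2.386
v 2.344 -2.542 -1.64
v 3.349 -3.227 -2.533
v 2.155 -2.924 -1.787
v 3.28 -3.667 -2.465
v 2.086 -3.364 -1.719
v 3.352 -4.026 -2.202
v 2.159 -3.723 -1.456
v 3.544 -4.19 -1.829
v 2.35 -3.887 -1.083
v 3.794 -4.107 -1.463
v 2.6 -3.804 -0.717
f 2 4 1
f 5 2 1
f 1 4 3
f 3 5 1
f 2 8 4
f 6 2 5
f 6 8 2
f 4 8 3
f 7 5 3
f 3 8 7
f 7 6 5
f 8 6 7
f 10 12 9
f 13 10 9
f 9 12 11
f 11 13 9
f 10 16 12
f 14 10 13
f 14 16 10
f 12 16 11
f 15 13 11
f 11 16 15
f 15 14 13
f 16 14 15
f 18 17 20
f 18 20 19
f 20 17 21
f 20 21 19
f 21 17 22
f 21 22 19
f 22 17 23
f 22 23 19
f 23 17 24
f 23 24 19
f 24 17 25
f 24 25 19
f 25 17 26
f 25 26 19
f 26 17 27
f 26 27 19
f 27 17 28
f 27 28 19
f 28 17 29
f 28 29 19
f 29 17 30
f 29 30 19
f 30 17 31
f 30 31 19
f 31 17 32
f 31 32 19
f 32 17 33
f 32 33 19
f 33 17 34
f 33 34 19
f 34 17 18
f 34 18 19
f 36 35 39
f 36 39 37
f 37 39 40
f 37 40 38
f 39 35 41
f 39 41 40
f 40 41 42
f 40 42 38
f 41 35 43
f 41 43 42
f 42 43 44
f 42 44 38
f 43 35 45
f 43 45 44
f 44 45 46
f 44 46 38
f 45 35 47
f 45 47 46
f 46 47 48
f 46 48 38
f 47 35 49
f 47 49 48
f 48 49 50
f 48 50 38
f 49 35 51
f 49 51 50
f 50 51 52
f 50 52 38
f 51 35 53
f 51 53 52
f 52 53 54
f 52 54 38
f 53 35 55
f 53 55 54
f 54 55 56
f 54 56 38
f 55 35 57
f 55 57 56
f 56 57 58
f 56 58 38
f 57 35 36
f 57 36 58
f 58 36 37
f 58 37 38



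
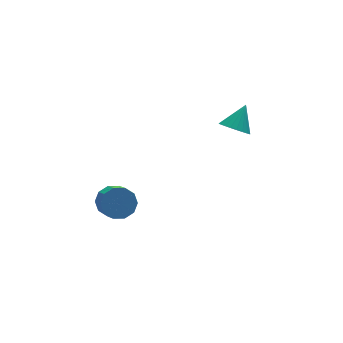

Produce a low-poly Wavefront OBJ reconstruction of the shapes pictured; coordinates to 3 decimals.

v -3.581 -3.141 -3.741
v -3.074 -3.544 -4.212
v -3.152 -4.441 -3.529
v -3.659 -4.039 -3.059
v -2.809 -3.306 -3.869
v -2.887 -4.203 -3.187
v -2.838 -3.006 -3.478
v -2.916 -3.903 -2.795
v -3.151 -2.757 -3.187
v -3.229 -3.654 -2.504
v -3.628 -2.655 -3.108
v -3.706 -3.552 -2.425
v -4.088 -2.739 -3.271
v -4.166 -3.636 -2.588
v -4.353 -2.977 -3.613
v -4.431 -3.874 -2.931
v -4.324 -3.277 -4.005
v -4.402 -4.174 -3.322
v -4.011 -3.526 -4.296
v -4.089 -4.423 -3.613
v -3.534 -3.628 -4.375
v -3.612 -4.525 -3.692
v 1.917 -3.382 -0.536
v 2.509 -3.512 -0.942
v 2.683 -2.858 0.416
v 2.438 -3.25 -1.029
v 2.288 -3.008 -1.041
v 2.081 -2.823 -0.976
v 1.849 -2.724 -0.844
v 1.627 -2.724 -0.665
v 1.45 -2.825 -0.467
v 1.343 -3.011 -0.279
v 1.324 -3.253 -0.13
v 1.395 -3.514 -0.043
v 1.545 -3.756 -0.031
v 1.752 -3.941 -0.096
v 1.984 -4.04 -0.228
v 2.206 -4.04 -0.407
v 2.383 -3.939 -0.605
v 2.49 -3.754 -0.793
f 2 1 5
f 2 5 3
f 3 5 6
f 3 6 4
f 5 1 7
f 5 7 6
f 6 7 8
f 6 8 4
f 7 1 9
f 7 9 8
f 8 9 10
f 8 10 4
f 9 1 11
f 9 11 10
f 10 11 12
f 10 12 4
f 11 1 13
f 11 13 12
f 12 13 14
f 12 14 4
f 13 1 15
f 13 15 14
f 14 15 16
f 14 16 4
f 15 1 17
f 15 17 16
f 16 17 18
f 16 18 4
f 17 1 19
f 17 19 18
f 18 19 20
f 18 20 4
f 19 1 21
f 19 21 20
f 20 21 22
f 20 22 4
f 21 1 2
f 21 2 22
f 22 2 3
f 22 3 4
f 24 23 26
f 24 26 25
f 26 23 27
f 26 27 25
f 27 23 28
f 27 28 25
f 28 23 29
f 28 29 25
f 29 23 30
f 29 30 25
f 30 23 31
f 30 31 25
f 31 23 32
f 31 32 25
f 32 23 33
f 32 33 25
f 33 23 34
f 33 34 25
f 34 23 35
f 34 35 25
f 35 23 36
f 35 36 25
f 36 23 37
f 36 37 25
f 37 23 38
f 37 38 25
f 38 23 39
f 38 39 25
f 39 23 40
f 39 40 25
f 40 23 24
f 40 24 25



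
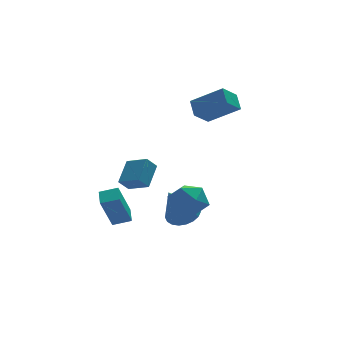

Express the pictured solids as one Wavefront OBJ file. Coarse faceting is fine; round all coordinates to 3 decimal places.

v -3.041 0.285 -3.043
v -3.762 -0.112 -1.199
v -2.828 1.189 -2.765
v -3.549 0.792 -0.921
v -2.151 -0.012 -2.759
v -2.872 -0.409 -0.915
v -1.938 0.892 -2.481
v -2.659 0.495 -0.637
v 0.831 1.019 -3.314
v 1.623 1.255 -2.865
v -0.091 0.521 -1.426
v 1.428 1.594 -2.871
v 1.131 1.834 -2.953
v 0.781 1.932 -3.098
v 0.44 1.873 -3.28
v 0.167 1.666 -3.468
v 0.009 1.347 -3.629
v -0.007 0.972 -3.736
v 0.122 0.604 -3.77
v 0.373 0.309 -3.725
v 0.704 0.136 -3.609
v 1.057 0.116 -3.442
v 1.371 0.252 -3.253
v 1.591 0.52 -3.074
v 1.68 0.875 -2.937
v -1.023 2.378 -1.304
v -0.243 3.425 -0.451
v -1.779 3.35 -1.806
v -0.999 4.397 -0.953
v -0.461 2.483 -1.947
v 0.319 3.53 -1.094
v -1.217 3.455 -2.449
v -0.437 4.502 -1.596
v 3.392 1.79 3.688
v 3.486 2.65 4.3
v 2 2.711 2.606
v 2.093 3.572 3.217
v 4.307 2.248 2.903
v 4.4 3.109 3.514
v 2.914 3.17 1.82
v 3.008 4.03 2.432
v -0.018 -1.601 0.112
v 0.556 -2.497 0.312
v -0.756 -2.383 -1.272
v -0.182 -3.279 -1.072
v -0.973 -2.98 -0.395
v -0.517 -2.497 0.46
v 0.317 -2.383 -1.42
v 0.773 -1.9 -0.565
v 0.763 -2.981 -0.635
v -0.034 -3.35 -0.001
v -0.166 -1.53 -0.959
v -0.963 -1.899 -0.325
f 2 4 1
f 5 2 1
f 1 4 3
f 3 5 1
f 2 8 4
f 6 2 5
f 6 8 2
f 4 8 3
f 7 5 3
f 3 8 7
f 7 6 5
f 8 6 7
f 10 9 12
f 10 12 11
f 12 9 13
f 12 13 11
f 13 9 14
f 13 14 11
f 14 9 15
f 14 15 11
f 15 9 16
f 15 16 11
f 16 9 17
f 16 17 11
f 17 9 18
f 17 18 11
f 18 9 19
f 18 19 11
f 19 9 20
f 19 20 11
f 20 9 21
f 20 21 11
f 21 9 22
f 21 22 11
f 22 9 23
f 22 23 11
f 23 9 24
f 23 24 11
f 24 9 25
f 24 25 11
f 25 9 10
f 25 10 11
f 27 29 26
f 30 27 26
f 26 29 28
f 28 30 26
f 27 33 29
f 31 27 30
f 31 33 27
f 29 33 28
f 32 30 28
f 28 33 32
f 32 31 30
f 33 31 32
f 35 37 34
f 38 35 34
f 34 37 36
f 36 38 34
f 35 41 37
f 39 35 38
f 39 41 35
f 37 41 36
f 40 38 36
f 36 41 40
f 40 39 38
f 41 39 40
f 42 53 47
f 42 47 43
f 42 43 49
f 42 49 52
f 42 52 53
f 43 47 51
f 47 53 46
f 53 52 44
f 52 49 48
f 49 43 50
f 45 51 46
f 45 46 44
f 45 44 48
f 45 48 50
f 45 50 51
f 46 51 47
f 44 46 53
f 48 44 52
f 50 48 49
f 51 50 43



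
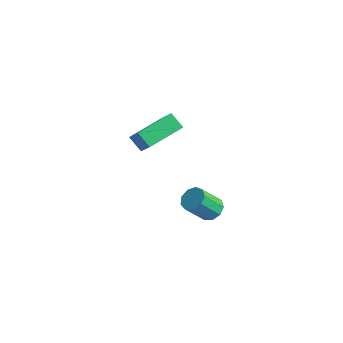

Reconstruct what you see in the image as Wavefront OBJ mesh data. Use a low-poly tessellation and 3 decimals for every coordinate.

v -2.37 0.369 -2.42
v -1.829 0.668 -2.051
v -2.109 -0.33 -0.831
v -2.65 -0.629 -1.2
v -2.25 0.904 -1.954
v -2.53 -0.093 -0.735
v -2.727 0.89 -2.075
v -3.007 -0.107 -0.856
v -3.037 0.632 -2.357
v -3.317 -0.365 -1.138
v -3.035 0.251 -2.669
v -3.315 -0.747 -1.45
v -2.722 -0.076 -2.864
v -3.002 -1.073 -1.644
v -2.244 -0.194 -2.851
v -2.524 -1.191 -1.632
v -1.825 -0.049 -2.636
v -2.105 -1.046 -1.417
v -1.661 0.291 -2.32
v -1.941 -0.706 -1.101
v -4.83 -2.705 3.203
v -3.57 -3.217 4.6
v -4.645 -0.824 3.725
v -3.384 -1.337 5.122
v -4.096 -2.603 2.578
v -2.835 -3.116 3.975
v -3.91 -0.723 3.1
v -2.65 -1.235 4.497
f 2 1 5
f 2 5 3
f 3 5 6
f 3 6 4
f 5 1 7
f 5 7 6
f 6 7 8
f 6 8 4
f 7 1 9
f 7 9 8
f 8 9 10
f 8 10 4
f 9 1 11
f 9 11 10
f 10 11 12
f 10 12 4
f 11 1 13
f 11 13 12
f 12 13 14
f 12 14 4
f 13 1 15
f 13 15 14
f 14 15 16
f 14 16 4
f 15 1 17
f 15 17 16
f 16 17 18
f 16 18 4
f 17 1 19
f 17 19 18
f 18 19 20
f 18 20 4
f 19 1 2
f 19 2 20
f 20 2 3
f 20 3 4
f 22 24 21
f 25 22 21
f 21 24 23
f 23 25 21
f 22 28 24
f 26 22 25
f 26 28 22
f 24 28 23
f 27 25 23
f 23 28 27
f 27 26 25
f 28 26 27



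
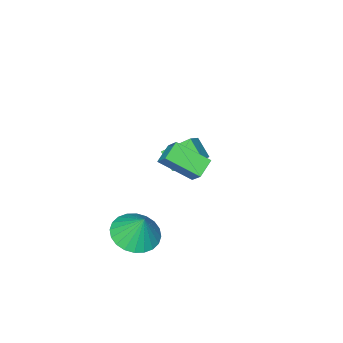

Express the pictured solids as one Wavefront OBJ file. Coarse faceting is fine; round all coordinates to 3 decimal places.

v 2.271 -0.054 -3.955
v 2.906 0.605 -4.278
v 2.309 0.494 -2.765
v 2.577 0.778 -4.348
v 2.201 0.826 -4.358
v 1.837 0.739 -4.306
v 1.538 0.531 -4.201
v 1.351 0.235 -4.059
v 1.304 -0.106 -3.9
v 1.404 -0.438 -3.75
v 1.637 -0.713 -3.631
v 1.966 -0.886 -3.561
v 2.341 -0.934 -3.552
v 2.706 -0.847 -3.603
v 3.004 -0.639 -3.708
v 3.191 -0.343 -3.851
v 3.238 -0.002 -4.009
v 3.138 0.33 -4.159
v 1.454 0.836 1.115
v 1.631 1.454 1.773
v 0.732 1.86 0.347
v 0.909 2.478 1.005
v 2.151 1.042 0.735
v 2.328 1.66 1.393
v 1.429 2.066 -0.033
v 1.606 2.684 0.625
v -2.705 -2.106 -2.455
v -2.031 -1.808 -1.956
v -2.591 -1.338 -3.069
v -1.918 -1.039 -2.569
v -1.842 -2.821 -3.191
v -1.169 -2.522 -2.691
v -1.729 -2.052 -3.804
v -1.055 -1.754 -3.305
f 2 1 4
f 2 4 3
f 4 1 5
f 4 5 3
f 5 1 6
f 5 6 3
f 6 1 7
f 6 7 3
f 7 1 8
f 7 8 3
f 8 1 9
f 8 9 3
f 9 1 10
f 9 10 3
f 10 1 11
f 10 11 3
f 11 1 12
f 11 12 3
f 12 1 13
f 12 13 3
f 13 1 14
f 13 14 3
f 14 1 15
f 14 15 3
f 15 1 16
f 15 16 3
f 16 1 17
f 16 17 3
f 17 1 18
f 17 18 3
f 18 1 2
f 18 2 3
f 20 22 19
f 23 20 19
f 19 22 21
f 21 23 19
f 20 26 22
f 24 20 23
f 24 26 20
f 22 26 21
f 25 23 21
f 21 26 25
f 25 24 23
f 26 24 25
f 28 30 27
f 31 28 27
f 27 30 29
f 29 31 27
f 28 34 30
f 32 28 31
f 32 34 28
f 30 34 29
f 33 31 29
f 29 34 33
f 33 32 31
f 34 32 33



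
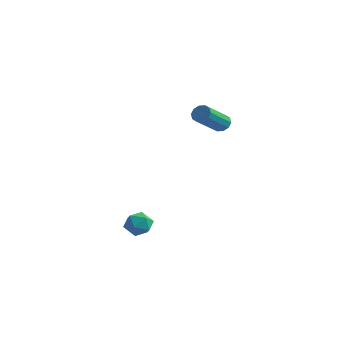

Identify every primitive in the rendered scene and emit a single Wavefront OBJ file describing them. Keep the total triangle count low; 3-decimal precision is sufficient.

v -3.816 0.244 -3.692
v -3.1 0.15 -3.466
v -3.98 -0.97 -3.674
v -3.264 -1.064 -3.448
v -3.771 -0.752 -2.98
v -3.669 -0.002 -2.991
v -3.411 -0.818 -4.149
v -3.309 -0.068 -4.16
v -2.849 -0.506 -3.748
v -3.072 -0.466 -3.026
v -4.008 -0.354 -4.114
v -4.231 -0.314 -3.392
v -1.749 3.508 2.016
v -1.249 3.58 2.141
v -1.292 2.044 3.19
v -1.791 1.972 3.064
v -1.429 3.733 2.359
v -1.472 2.197 3.407
v -1.732 3.801 2.445
v -1.774 2.265 3.494
v -2.04 3.756 2.368
v -2.083 2.22 3.416
v -2.238 3.617 2.156
v -2.28 2.081 3.204
v -2.248 3.436 1.89
v -2.291 1.9 2.939
v -2.068 3.283 1.673
v -2.111 1.747 2.721
v -1.766 3.215 1.586
v -1.808 1.679 2.635
v -1.457 3.26 1.664
v -1.5 1.724 2.712
v -1.26 3.399 1.876
v -1.302 1.863 2.924
f 1 12 6
f 1 6 2
f 1 2 8
f 1 8 11
f 1 11 12
f 2 6 10
f 6 12 5
f 12 11 3
f 11 8 7
f 8 2 9
f 4 10 5
f 4 5 3
f 4 3 7
f 4 7 9
f 4 9 10
f 5 10 6
f 3 5 12
f 7 3 11
f 9 7 8
f 10 9 2
f 14 13 17
f 14 17 15
f 15 17 18
f 15 18 16
f 17 13 19
f 17 19 18
f 18 19 20
f 18 20 16
f 19 13 21
f 19 21 20
f 20 21 22
f 20 22 16
f 21 13 23
f 21 23 22
f 22 23 24
f 22 24 16
f 23 13 25
f 23 25 24
f 24 25 26
f 24 26 16
f 25 13 27
f 25 27 26
f 26 27 28
f 26 28 16
f 27 13 29
f 27 29 28
f 28 29 30
f 28 30 16
f 29 13 31
f 29 31 30
f 30 31 32
f 30 32 16
f 31 13 33
f 31 33 32
f 32 33 34
f 32 34 16
f 33 13 14
f 33 14 34
f 34 14 15
f 34 15 16



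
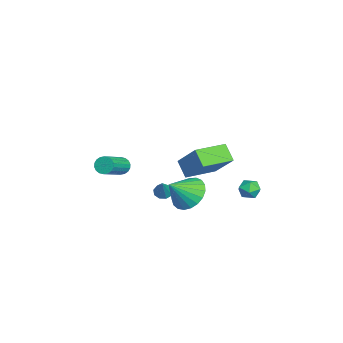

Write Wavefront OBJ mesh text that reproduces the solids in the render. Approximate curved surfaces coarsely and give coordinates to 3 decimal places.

v 1.531 3.883 1.594
v 2.121 4.045 1.4
v 1.599 2.995 1.06
v 2.189 3.157 0.866
v 2.083 3.011 1.481
v 2.04 3.559 1.811
v 1.68 3.481 0.649
v 1.637 4.029 0.979
v 2.212 3.796 0.816
v 2.461 3.506 1.331
v 1.259 3.534 1.129
v 1.508 3.244 1.644
v 0.936 0.544 0.304
v 1.434 0.033 -0.493
v 1.584 -0.404 1.316
v 1.729 0.348 -0.387
v 1.887 0.697 -0.161
v 1.881 1.02 0.145
v 1.712 1.26 0.479
v 1.408 1.377 0.782
v 1.023 1.349 1.003
v 0.623 1.183 1.103
v 0.277 0.905 1.065
v 0.045 0.566 0.895
v -0.033 0.222 0.623
v 0.057 -0.066 0.296
v 0.299 -0.248 -0.03
v 0.651 -0.294 -0.298
v 1.052 -0.194 -0.462
v -0.542 -0.76 -0.434
v -0.164 -0.946 -0.721
v 0.242 -0.78 0.614
v -0.154 -0.597 -0.722
v -0.326 -0.325 -0.588
v -0.599 -0.256 -0.383
v -0.846 -0.423 -0.201
v -0.95 -0.748 -0.129
v -0.864 -1.079 -0.2
v -0.627 -1.26 -0.38
v -0.351 -1.208 -0.586
v -2.427 -3.011 0.308
v -2.087 -2.798 -0.083
v -0.654 -3.537 0.761
v -0.993 -3.749 1.152
v -2.094 -2.617 0.088
v -0.661 -3.356 0.932
v -2.168 -2.514 0.303
v -0.734 -3.253 1.147
v -2.292 -2.509 0.519
v -0.859 -3.248 1.363
v -2.444 -2.604 0.693
v -1.01 -3.343 1.537
v -2.592 -2.779 0.791
v -1.158 -3.518 1.635
v -2.707 -3 0.793
v -1.273 -3.739 1.637
v -2.766 -3.223 0.699
v -1.333 -3.962 1.543
v -2.759 -3.404 0.528
v -1.326 -4.143 1.372
v -2.686 -3.507 0.313
v -1.252 -4.246 1.157
v -2.561 -3.512 0.097
v -1.128 -4.251 0.941
v -2.41 -3.417 -0.077
v -0.976 -4.156 0.767
v -2.262 -3.242 -0.175
v -0.828 -3.981 0.669
v -2.147 -3.021 -0.177
v -0.713 -3.76 0.667
v 0.941 0.007 2.609
v 2.064 0.888 4.024
v -0.061 1.451 2.507
v 1.062 2.331 3.922
v 1.598 0.409 1.838
v 2.721 1.289 3.253
v 0.596 1.852 1.736
v 1.719 2.733 3.151
f 1 12 6
f 1 6 2
f 1 2 8
f 1 8 11
f 1 11 12
f 2 6 10
f 6 12 5
f 12 11 3
f 11 8 7
f 8 2 9
f 4 10 5
f 4 5 3
f 4 3 7
f 4 7 9
f 4 9 10
f 5 10 6
f 3 5 12
f 7 3 11
f 9 7 8
f 10 9 2
f 14 13 16
f 14 16 15
f 16 13 17
f 16 17 15
f 17 13 18
f 17 18 15
f 18 13 19
f 18 19 15
f 19 13 20
f 19 20 15
f 20 13 21
f 20 21 15
f 21 13 22
f 21 22 15
f 22 13 23
f 22 23 15
f 23 13 24
f 23 24 15
f 24 13 25
f 24 25 15
f 25 13 26
f 25 26 15
f 26 13 27
f 26 27 15
f 27 13 28
f 27 28 15
f 28 13 29
f 28 29 15
f 29 13 14
f 29 14 15
f 31 30 33
f 31 33 32
f 33 30 34
f 33 34 32
f 34 30 35
f 34 35 32
f 35 30 36
f 35 36 32
f 36 30 37
f 36 37 32
f 37 30 38
f 37 38 32
f 38 30 39
f 38 39 32
f 39 30 40
f 39 40 32
f 40 30 31
f 40 31 32
f 42 41 45
f 42 45 43
f 43 45 46
f 43 46 44
f 45 41 47
f 45 47 46
f 46 47 48
f 46 48 44
f 47 41 49
f 47 49 48
f 48 49 50
f 48 50 44
f 49 41 51
f 49 51 50
f 50 51 52
f 50 52 44
f 51 41 53
f 51 53 52
f 52 53 54
f 52 54 44
f 53 41 55
f 53 55 54
f 54 55 56
f 54 56 44
f 55 41 57
f 55 57 56
f 56 57 58
f 56 58 44
f 57 41 59
f 57 59 58
f 58 59 60
f 58 60 44
f 59 41 61
f 59 61 60
f 60 61 62
f 60 62 44
f 61 41 63
f 61 63 62
f 62 63 64
f 62 64 44
f 63 41 65
f 63 65 64
f 64 65 66
f 64 66 44
f 65 41 67
f 65 67 66
f 66 67 68
f 66 68 44
f 67 41 69
f 67 69 68
f 68 69 70
f 68 70 44
f 69 41 42
f 69 42 70
f 70 42 43
f 70 43 44
f 72 74 71
f 75 72 71
f 71 74 73
f 73 75 71
f 72 78 74
f 76 72 75
f 76 78 72
f 74 78 73
f 77 75 73
f 73 78 77
f 77 76 75
f 78 76 77



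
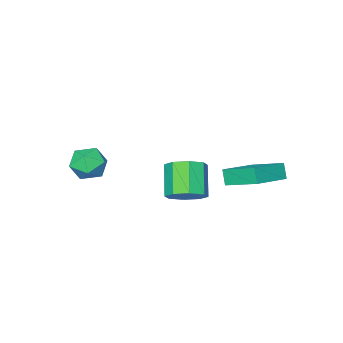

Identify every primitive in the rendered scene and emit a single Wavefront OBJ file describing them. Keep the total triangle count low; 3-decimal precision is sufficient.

v 0.049 1.738 -3.29
v 0.95 1.841 -2.722
v 0.152 0.785 -1.263
v -0.749 0.682 -1.83
v 0.417 2.445 -2.576
v -0.381 1.39 -1.117
v -0.332 2.635 -2.848
v -1.13 1.579 -1.389
v -0.857 2.3 -3.379
v -1.655 1.244 -1.92
v -0.852 1.635 -3.857
v -1.65 0.579 -2.398
v -0.319 1.03 -4.003
v -1.117 -0.025 -2.544
v 0.43 0.841 -3.731
v -0.368 -0.215 -2.272
v 0.955 1.176 -3.2
v 0.157 0.12 -1.741
v -4.498 1.472 -3.96
v -4.671 1.044 -3.096
v -4.937 3.373 -3.106
v -5.11 2.944 -2.241
v -2.39 1.716 -3.419
v -2.563 1.287 -2.554
v -2.829 3.616 -2.564
v -3.002 3.188 -1.7
v 1.12 -3.286 -2.703
v 1.799 -2.569 -2.21
v 2.501 -4.371 -3.03
v 3.18 -3.654 -2.537
v 2.441 -4.214 -1.939
v 1.587 -3.544 -1.737
v 2.713 -3.396 -3.503
v 1.859 -2.726 -3.301
v 2.784 -2.637 -2.705
v 2.616 -3.143 -1.738
v 1.684 -3.797 -3.502
v 1.516 -4.303 -2.535
f 2 1 5
f 2 5 3
f 3 5 6
f 3 6 4
f 5 1 7
f 5 7 6
f 6 7 8
f 6 8 4
f 7 1 9
f 7 9 8
f 8 9 10
f 8 10 4
f 9 1 11
f 9 11 10
f 10 11 12
f 10 12 4
f 11 1 13
f 11 13 12
f 12 13 14
f 12 14 4
f 13 1 15
f 13 15 14
f 14 15 16
f 14 16 4
f 15 1 17
f 15 17 16
f 16 17 18
f 16 18 4
f 17 1 2
f 17 2 18
f 18 2 3
f 18 3 4
f 20 22 19
f 23 20 19
f 19 22 21
f 21 23 19
f 20 26 22
f 24 20 23
f 24 26 20
f 22 26 21
f 25 23 21
f 21 26 25
f 25 24 23
f 26 24 25
f 27 38 32
f 27 32 28
f 27 28 34
f 27 34 37
f 27 37 38
f 28 32 36
f 32 38 31
f 38 37 29
f 37 34 33
f 34 28 35
f 30 36 31
f 30 31 29
f 30 29 33
f 30 33 35
f 30 35 36
f 31 36 32
f 29 31 38
f 33 29 37
f 35 33 34
f 36 35 28



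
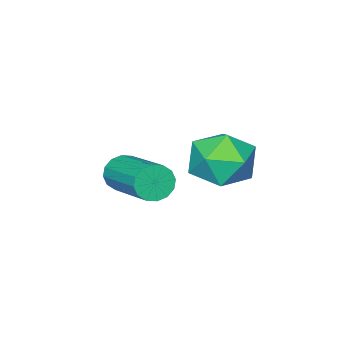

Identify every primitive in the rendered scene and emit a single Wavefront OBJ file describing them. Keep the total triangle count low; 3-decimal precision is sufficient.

v -0.508 -1.888 1.815
v -0.162 -1.839 1.364
v 0.374 -0.203 1.955
v 0.028 -0.252 2.405
v -0.419 -1.723 1.277
v 0.118 -0.087 1.867
v -0.7 -1.651 1.333
v -0.163 -0.015 1.923
v -0.929 -1.643 1.518
v -0.392 -0.007 2.109
v -1.046 -1.7 1.783
v -0.509 -0.064 2.374
v -1.018 -1.808 2.057
v -0.482 -0.172 2.647
v -0.854 -1.937 2.265
v -0.318 -0.301 2.856
v -0.598 -2.053 2.353
v -0.061 -0.417 2.943
v -0.317 -2.125 2.297
v 0.22 -0.489 2.887
v -0.088 -2.133 2.111
v 0.449 -0.497 2.702
v 0.029 -2.076 1.846
v 0.566 -0.44 2.437
v 0.002 -1.968 1.573
v 0.538 -0.332 2.163
v -0.763 1.957 3.729
v -0.283 1.631 2.982
v -1.477 0.609 3.858
v -0.997 0.283 3.111
v -0.546 0.454 3.925
v -0.105 1.288 3.845
v -1.655 0.952 2.995
v -1.214 1.786 2.915
v -0.834 1.01 2.528
v -0.148 0.702 3.103
v -1.612 1.538 3.737
v -0.926 1.23 4.312
f 2 1 5
f 2 5 3
f 3 5 6
f 3 6 4
f 5 1 7
f 5 7 6
f 6 7 8
f 6 8 4
f 7 1 9
f 7 9 8
f 8 9 10
f 8 10 4
f 9 1 11
f 9 11 10
f 10 11 12
f 10 12 4
f 11 1 13
f 11 13 12
f 12 13 14
f 12 14 4
f 13 1 15
f 13 15 14
f 14 15 16
f 14 16 4
f 15 1 17
f 15 17 16
f 16 17 18
f 16 18 4
f 17 1 19
f 17 19 18
f 18 19 20
f 18 20 4
f 19 1 21
f 19 21 20
f 20 21 22
f 20 22 4
f 21 1 23
f 21 23 22
f 22 23 24
f 22 24 4
f 23 1 25
f 23 25 24
f 24 25 26
f 24 26 4
f 25 1 2
f 25 2 26
f 26 2 3
f 26 3 4
f 27 38 32
f 27 32 28
f 27 28 34
f 27 34 37
f 27 37 38
f 28 32 36
f 32 38 31
f 38 37 29
f 37 34 33
f 34 28 35
f 30 36 31
f 30 31 29
f 30 29 33
f 30 33 35
f 30 35 36
f 31 36 32
f 29 31 38
f 33 29 37
f 35 33 34
f 36 35 28



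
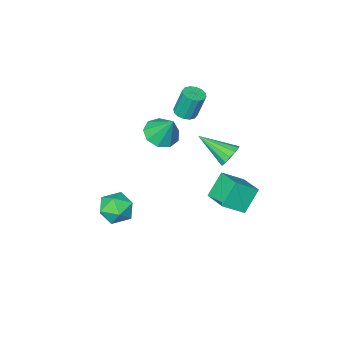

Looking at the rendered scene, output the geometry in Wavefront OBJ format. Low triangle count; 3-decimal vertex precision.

v 0.458 -1.127 1.476
v 1.509 -0.991 1.453
v 0.362 -0.133 3.044
v 1.181 -0.454 1.093
v 0.515 -0.232 0.911
v -0.177 -0.429 0.994
v -0.573 -0.953 1.302
v -0.486 -1.558 1.691
v 0.042 -1.962 1.98
v 0.765 -1.976 2.032
v 1.345 -1.592 1.825
v -2.077 1.767 0.262
v -1.677 2.308 0.695
v -1.083 0.153 1.358
v -2.06 2.224 0.918
v -2.448 1.995 0.933
v -2.718 1.693 0.735
v -2.785 1.415 0.387
v -2.627 1.249 -0.001
v -2.295 1.247 -0.306
v -1.894 1.41 -0.43
v -1.551 1.686 -0.335
v -1.375 1.988 -0.05
v -1.422 2.22 0.334
v -3.244 0.279 -5.361
v -4.315 0.1 -3.975
v -2.967 2.013 -4.923
v -4.037 1.835 -3.538
v -1.983 -0.155 -4.442
v -3.053 -0.333 -3.057
v -1.705 1.58 -4.005
v -2.776 1.401 -2.619
v 2.719 -0.716 -3.285
v 3.117 -0.057 -2.465
v 4.403 -1.323 -3.615
v 4.801 -0.664 -2.795
v 4.156 -1.55 -2.541
v 3.115 -1.175 -2.337
v 4.405 -0.205 -3.743
v 3.364 0.17 -3.539
v 4.159 0.259 -2.748
v 4.005 -0.572 -2.005
v 3.515 -0.808 -4.075
v 3.361 -1.639 -3.332
v -1.576 -1.761 1.902
v -1.104 -1.257 1.88
v -1.433 -0.876 3.556
v -1.904 -1.379 3.578
v -1.411 -1.101 1.784
v -1.739 -0.72 3.46
v -1.762 -1.122 1.72
v -2.09 -0.74 3.396
v -2.063 -1.313 1.705
v -2.391 -0.932 3.381
v -2.233 -1.625 1.742
v -2.562 -1.244 3.418
v -2.227 -1.973 1.822
v -2.556 -1.592 3.499
v -2.047 -2.264 1.924
v -2.376 -1.883 3.6
v -1.741 -2.42 2.02
v -2.069 -2.039 3.696
v -1.39 -2.4 2.084
v -1.718 -2.018 3.76
v -1.089 -2.208 2.099
v -1.417 -1.827 3.775
v -0.918 -1.896 2.062
v -1.247 -1.515 3.738
v -0.924 -1.548 1.981
v -1.253 -1.167 3.658
f 2 1 4
f 2 4 3
f 4 1 5
f 4 5 3
f 5 1 6
f 5 6 3
f 6 1 7
f 6 7 3
f 7 1 8
f 7 8 3
f 8 1 9
f 8 9 3
f 9 1 10
f 9 10 3
f 10 1 11
f 10 11 3
f 11 1 2
f 11 2 3
f 13 12 15
f 13 15 14
f 15 12 16
f 15 16 14
f 16 12 17
f 16 17 14
f 17 12 18
f 17 18 14
f 18 12 19
f 18 19 14
f 19 12 20
f 19 20 14
f 20 12 21
f 20 21 14
f 21 12 22
f 21 22 14
f 22 12 23
f 22 23 14
f 23 12 24
f 23 24 14
f 24 12 13
f 24 13 14
f 26 28 25
f 29 26 25
f 25 28 27
f 27 29 25
f 26 32 28
f 30 26 29
f 30 32 26
f 28 32 27
f 31 29 27
f 27 32 31
f 31 30 29
f 32 30 31
f 33 44 38
f 33 38 34
f 33 34 40
f 33 40 43
f 33 43 44
f 34 38 42
f 38 44 37
f 44 43 35
f 43 40 39
f 40 34 41
f 36 42 37
f 36 37 35
f 36 35 39
f 36 39 41
f 36 41 42
f 37 42 38
f 35 37 44
f 39 35 43
f 41 39 40
f 42 41 34
f 46 45 49
f 46 49 47
f 47 49 50
f 47 50 48
f 49 45 51
f 49 51 50
f 50 51 52
f 50 52 48
f 51 45 53
f 51 53 52
f 52 53 54
f 52 54 48
f 53 45 55
f 53 55 54
f 54 55 56
f 54 56 48
f 55 45 57
f 55 57 56
f 56 57 58
f 56 58 48
f 57 45 59
f 57 59 58
f 58 59 60
f 58 60 48
f 59 45 61
f 59 61 60
f 60 61 62
f 60 62 48
f 61 45 63
f 61 63 62
f 62 63 64
f 62 64 48
f 63 45 65
f 63 65 64
f 64 65 66
f 64 66 48
f 65 45 67
f 65 67 66
f 66 67 68
f 66 68 48
f 67 45 69
f 67 69 68
f 68 69 70
f 68 70 48
f 69 45 46
f 69 46 70
f 70 46 47
f 70 47 48



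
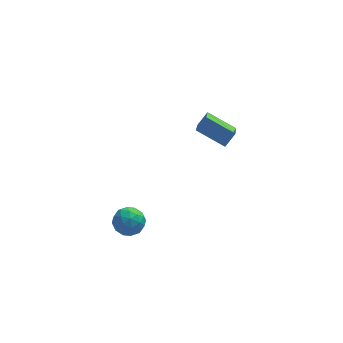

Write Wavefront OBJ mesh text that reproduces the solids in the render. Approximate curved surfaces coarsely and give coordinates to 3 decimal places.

v -1.231 -2.491 1.128
v -0.547 -2.084 0.825
v -1.193 -3.356 0.055
v -0.509 -2.949 -0.248
v -0.448 -3.411 0.465
v -0.472 -2.877 1.128
v -1.268 -2.563 -0.248
v -1.292 -2.029 0.415
v -0.57 -2.129 -0.026
v -0.063 -2.653 0.415
v -1.677 -2.787 0.465
v -1.17 -3.311 0.906
v -0.893 -2.212 1.07
v -0.847 -3.228 -0.19
v -0.812 -3.5 0.229
v -0.41 -3.261 0.051
v -0.849 -2.677 1.249
v -0.446 -2.439 1.07
v -0.388 -3.218 0.859
v -1.294 -3.001 -0.19
v -0.891 -2.763 -0.369
v -1.33 -2.179 0.829
v -0.928 -1.94 0.651
v -1.352 -2.222 0.021
v -0.504 -1.999 0.392
v -0.481 -2.507 -0.238
v -0.927 -2.281 -0.238
v -0.941 -1.966 0.152
v -0.206 -2.307 0.651
v -0.183 -2.815 0.021
v -0.148 -3.087 0.44
v -0.162 -2.773 0.83
v -0.219 -2.333 0.152
v -1.557 -2.625 0.859
v -1.534 -3.133 0.229
v -1.578 -2.667 0.05
v -1.592 -2.353 0.44
v -1.259 -2.933 1.118
v -1.236 -3.441 0.488
v -0.799 -3.474 0.728
v -0.813 -3.159 1.118
v -1.521 -3.107 0.728
v 4.453 3.546 0.031
v 4.202 1.857 1.288
v 3.074 4.294 0.76
v 2.823 2.605 2.018
v 4.997 3.935 0.662
v 4.746 2.246 1.92
v 3.618 4.683 1.392
v 3.367 2.994 2.649
f 1 38 17
f 38 12 41
f 17 41 6
f 38 41 17
f 1 17 13
f 17 6 18
f 13 18 2
f 17 18 13
f 1 13 22
f 13 2 23
f 22 23 8
f 13 23 22
f 1 22 34
f 22 8 37
f 34 37 11
f 22 37 34
f 1 34 38
f 34 11 42
f 38 42 12
f 34 42 38
f 2 18 29
f 18 6 32
f 29 32 10
f 18 32 29
f 6 41 19
f 41 12 40
f 19 40 5
f 41 40 19
f 12 42 39
f 42 11 35
f 39 35 3
f 42 35 39
f 11 37 36
f 37 8 24
f 36 24 7
f 37 24 36
f 8 23 28
f 23 2 25
f 28 25 9
f 23 25 28
f 4 30 16
f 30 10 31
f 16 31 5
f 30 31 16
f 4 16 14
f 16 5 15
f 14 15 3
f 16 15 14
f 4 14 21
f 14 3 20
f 21 20 7
f 14 20 21
f 4 21 26
f 21 7 27
f 26 27 9
f 21 27 26
f 4 26 30
f 26 9 33
f 30 33 10
f 26 33 30
f 5 31 19
f 31 10 32
f 19 32 6
f 31 32 19
f 3 15 39
f 15 5 40
f 39 40 12
f 15 40 39
f 7 20 36
f 20 3 35
f 36 35 11
f 20 35 36
f 9 27 28
f 27 7 24
f 28 24 8
f 27 24 28
f 10 33 29
f 33 9 25
f 29 25 2
f 33 25 29
f 44 46 43
f 47 44 43
f 43 46 45
f 45 47 43
f 44 50 46
f 48 44 47
f 48 50 44
f 46 50 45
f 49 47 45
f 45 50 49
f 49 48 47
f 50 48 49



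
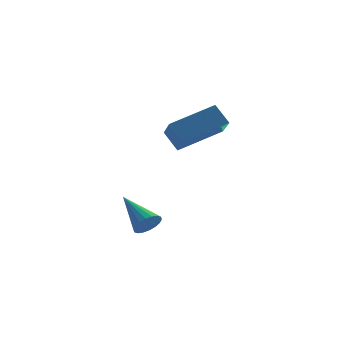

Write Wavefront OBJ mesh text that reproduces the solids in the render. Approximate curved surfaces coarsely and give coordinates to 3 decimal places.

v -0.693 -0.703 -3.152
v -0.347 -0.849 -2.658
v -1.387 0.703 -2.248
v -0.183 -0.678 -2.8
v -0.121 -0.511 -3.011
v -0.171 -0.383 -3.249
v -0.325 -0.318 -3.469
v -0.552 -0.329 -3.626
v -0.807 -0.415 -3.688
v -1.039 -0.557 -3.645
v -1.203 -0.729 -3.504
v -1.265 -0.895 -3.293
v -1.215 -1.024 -3.054
v -1.061 -1.089 -2.834
v -0.834 -1.077 -2.677
v -0.579 -0.992 -2.615
v 0.158 -0.555 1.929
v 1.992 -0.106 2.62
v 0.191 0.696 1.031
v 2.024 1.145 1.722
v 0.576 -1.105 1.178
v 2.409 -0.656 1.869
v 0.608 0.146 0.28
v 2.442 0.595 0.971
f 2 1 4
f 2 4 3
f 4 1 5
f 4 5 3
f 5 1 6
f 5 6 3
f 6 1 7
f 6 7 3
f 7 1 8
f 7 8 3
f 8 1 9
f 8 9 3
f 9 1 10
f 9 10 3
f 10 1 11
f 10 11 3
f 11 1 12
f 11 12 3
f 12 1 13
f 12 13 3
f 13 1 14
f 13 14 3
f 14 1 15
f 14 15 3
f 15 1 16
f 15 16 3
f 16 1 2
f 16 2 3
f 18 20 17
f 21 18 17
f 17 20 19
f 19 21 17
f 18 24 20
f 22 18 21
f 22 24 18
f 20 24 19
f 23 21 19
f 19 24 23
f 23 22 21
f 24 22 23



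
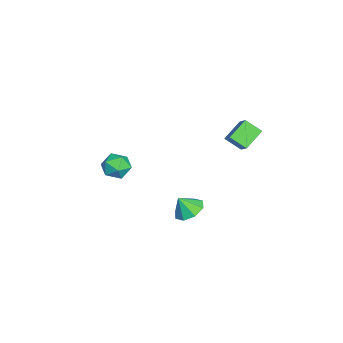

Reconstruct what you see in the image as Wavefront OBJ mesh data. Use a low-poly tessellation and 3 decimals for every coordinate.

v -1.941 2.068 3.502
v -2.81 2.737 4.162
v -1.757 2.891 2.91
v -2.626 3.56 3.571
v -1.194 2.38 4.169
v -2.063 3.049 4.83
v -1.01 3.203 3.578
v -1.879 3.872 4.238
v -3.406 -2.879 -0.346
v -2.894 -2.567 0.259
v -3.206 -4.153 0.141
v -2.694 -3.841 0.746
v -3.53 -3.678 0.77
v -3.653 -2.891 0.468
v -2.447 -3.829 -0.068
v -2.57 -3.042 -0.37
v -2.301 -3.155 0.43
v -2.97 -3.061 0.949
v -3.13 -3.659 -0.549
v -3.799 -3.565 -0.03
v 1.509 0.717 0.857
v 2.287 0.534 0.674
v 1.591 0.203 1.723
v 2.236 1.07 0.997
v 1.759 1.399 1.238
v 1.135 1.328 1.256
v 0.731 0.9 1.04
v 0.782 0.364 0.717
v 1.259 0.035 0.476
v 1.882 0.106 0.458
f 2 4 1
f 5 2 1
f 1 4 3
f 3 5 1
f 2 8 4
f 6 2 5
f 6 8 2
f 4 8 3
f 7 5 3
f 3 8 7
f 7 6 5
f 8 6 7
f 9 20 14
f 9 14 10
f 9 10 16
f 9 16 19
f 9 19 20
f 10 14 18
f 14 20 13
f 20 19 11
f 19 16 15
f 16 10 17
f 12 18 13
f 12 13 11
f 12 11 15
f 12 15 17
f 12 17 18
f 13 18 14
f 11 13 20
f 15 11 19
f 17 15 16
f 18 17 10
f 22 21 24
f 22 24 23
f 24 21 25
f 24 25 23
f 25 21 26
f 25 26 23
f 26 21 27
f 26 27 23
f 27 21 28
f 27 28 23
f 28 21 29
f 28 29 23
f 29 21 30
f 29 30 23
f 30 21 22
f 30 22 23

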